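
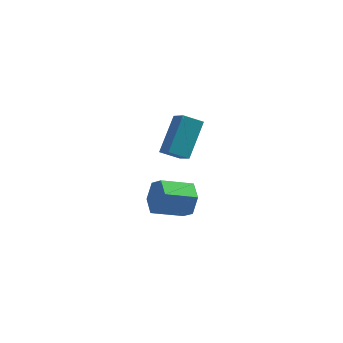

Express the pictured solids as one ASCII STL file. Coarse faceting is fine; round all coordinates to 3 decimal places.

solid 
facet normal 0.905 0.190 -0.380
outer loop
vertex 2.741 -2.985 0.588
vertex 2.509 -3.347 -0.145
vertex 2.385 -2.515 -0.025
endloop
endfacet
facet normal 0.073 0.811 0.580
outer loop
vertex 2.741 -2.985 0.588
vertex 2.385 -2.515 -0.025
vertex 1.383 -3.27 1.158
endloop
endfacet
facet normal 0.074 0.811 0.580
outer loop
vertex 1.383 -3.27 1.158
vertex 2.385 -2.515 -0.025
vertex 1.027 -2.8 0.546
endloop
endfacet
facet normal -0.905 -0.190 0.381
outer loop
vertex 1.383 -3.27 1.158
vertex 1.027 -2.8 0.546
vertex 1.151 -3.633 0.425
endloop
endfacet
facet normal 0.905 0.190 -0.380
outer loop
vertex 2.385 -2.515 -0.025
vertex 2.509 -3.347 -0.145
vertex 2.153 -2.878 -0.758
endloop
endfacet
facet normal -0.326 0.884 -0.335
outer loop
vertex 2.385 -2.515 -0.025
vertex 2.153 -2.878 -0.758
vertex 1.027 -2.8 0.546
endloop
endfacet
facet normal -0.326 0.884 -0.335
outer loop
vertex 1.027 -2.8 0.546
vertex 2.153 -2.878 -0.758
vertex 0.795 -3.163 -0.187
endloop
endfacet
facet normal -0.905 -0.190 0.381
outer loop
vertex 1.027 -2.8 0.546
vertex 0.795 -3.163 -0.187
vertex 1.151 -3.633 0.425
endloop
endfacet
facet normal 0.905 0.190 -0.380
outer loop
vertex 2.153 -2.878 -0.758
vertex 2.509 -3.347 -0.145
vertex 2.277 -3.71 -0.878
endloop
endfacet
facet normal -0.399 0.072 -0.914
outer loop
vertex 2.153 -2.878 -0.758
vertex 2.277 -3.71 -0.878
vertex 0.795 -3.163 -0.187
endloop
endfacet
facet normal -0.399 0.073 -0.914
outer loop
vertex 0.795 -3.163 -0.187
vertex 2.277 -3.71 -0.878
vertex 0.919 -3.995 -0.308
endloop
endfacet
facet normal -0.905 -0.190 0.380
outer loop
vertex 0.795 -3.163 -0.187
vertex 0.919 -3.995 -0.308
vertex 1.151 -3.633 0.425
endloop
endfacet
facet normal 0.905 0.190 -0.381
outer loop
vertex 2.277 -3.71 -0.878
vertex 2.509 -3.347 -0.145
vertex 2.633 -4.18 -0.266
endloop
endfacet
facet normal -0.073 -0.811 -0.580
outer loop
vertex 2.277 -3.71 -0.878
vertex 2.633 -4.18 -0.266
vertex 0.919 -3.995 -0.308
endloop
endfacet
facet normal -0.073 -0.812 -0.580
outer loop
vertex 0.919 -3.995 -0.308
vertex 2.633 -4.18 -0.266
vertex 1.275 -4.465 0.305
endloop
endfacet
facet normal -0.905 -0.190 0.380
outer loop
vertex 0.919 -3.995 -0.308
vertex 1.275 -4.465 0.305
vertex 1.151 -3.633 0.425
endloop
endfacet
facet normal 0.905 0.190 -0.381
outer loop
vertex 2.633 -4.18 -0.266
vertex 2.509 -3.347 -0.145
vertex 2.865 -3.817 0.467
endloop
endfacet
facet normal 0.326 -0.884 0.335
outer loop
vertex 2.633 -4.18 -0.266
vertex 2.865 -3.817 0.467
vertex 1.275 -4.465 0.305
endloop
endfacet
facet normal 0.326 -0.884 0.335
outer loop
vertex 1.275 -4.465 0.305
vertex 2.865 -3.817 0.467
vertex 1.507 -4.102 1.038
endloop
endfacet
facet normal -0.905 -0.190 0.380
outer loop
vertex 1.275 -4.465 0.305
vertex 1.507 -4.102 1.038
vertex 1.151 -3.633 0.425
endloop
endfacet
facet normal 0.905 0.190 -0.380
outer loop
vertex 2.865 -3.817 0.467
vertex 2.509 -3.347 -0.145
vertex 2.741 -2.985 0.588
endloop
endfacet
facet normal 0.400 -0.073 0.914
outer loop
vertex 2.865 -3.817 0.467
vertex 2.741 -2.985 0.588
vertex 1.507 -4.102 1.038
endloop
endfacet
facet normal 0.399 -0.072 0.914
outer loop
vertex 1.507 -4.102 1.038
vertex 2.741 -2.985 0.588
vertex 1.383 -3.27 1.158
endloop
endfacet
facet normal -0.905 -0.190 0.380
outer loop
vertex 1.507 -4.102 1.038
vertex 1.383 -3.27 1.158
vertex 1.151 -3.633 0.425
endloop
endfacet
facet normal -0.899 0.074 0.431
outer loop
vertex 2.565 1.648 0.912
vertex 2.209 2.624 0.003
vertex 1.861 0.249 -0.316
endloop
endfacet
facet normal 0.258 -0.707 0.658
outer loop
vertex 2.751 0.176 -0.743
vertex 2.565 1.648 0.912
vertex 1.861 0.249 -0.316
endloop
endfacet
facet normal -0.899 0.074 0.432
outer loop
vertex 1.861 0.249 -0.316
vertex 2.209 2.624 0.003
vertex 1.505 1.225 -1.224
endloop
endfacet
facet normal -0.354 -0.703 -0.617
outer loop
vertex 1.505 1.225 -1.224
vertex 2.751 0.176 -0.743
vertex 1.861 0.249 -0.316
endloop
endfacet
facet normal 0.354 0.703 0.617
outer loop
vertex 2.565 1.648 0.912
vertex 3.099 2.551 -0.424
vertex 2.209 2.624 0.003
endloop
endfacet
facet normal 0.258 -0.707 0.658
outer loop
vertex 3.455 1.575 0.484
vertex 2.565 1.648 0.912
vertex 2.751 0.176 -0.743
endloop
endfacet
facet normal 0.354 0.703 0.617
outer loop
vertex 3.455 1.575 0.484
vertex 3.099 2.551 -0.424
vertex 2.565 1.648 0.912
endloop
endfacet
facet normal -0.258 0.707 -0.658
outer loop
vertex 2.209 2.624 0.003
vertex 3.099 2.551 -0.424
vertex 1.505 1.225 -1.224
endloop
endfacet
facet normal -0.354 -0.703 -0.616
outer loop
vertex 2.395 1.152 -1.652
vertex 2.751 0.176 -0.743
vertex 1.505 1.225 -1.224
endloop
endfacet
facet normal -0.258 0.707 -0.658
outer loop
vertex 1.505 1.225 -1.224
vertex 3.099 2.551 -0.424
vertex 2.395 1.152 -1.652
endloop
endfacet
facet normal 0.899 -0.074 -0.432
outer loop
vertex 2.395 1.152 -1.652
vertex 3.455 1.575 0.484
vertex 2.751 0.176 -0.743
endloop
endfacet
facet normal 0.899 -0.074 -0.432
outer loop
vertex 3.099 2.551 -0.424
vertex 3.455 1.575 0.484
vertex 2.395 1.152 -1.652
endloop
endfacet

endsolid


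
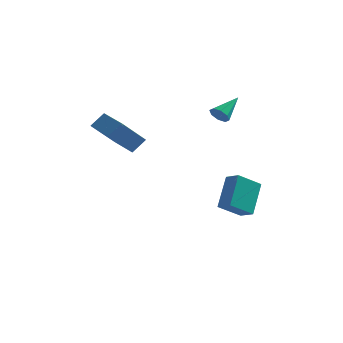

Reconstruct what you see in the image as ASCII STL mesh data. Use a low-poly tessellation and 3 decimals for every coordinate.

solid 
facet normal -0.732 0.679 0.055
outer loop
vertex -3.488 -0.837 4.379
vertex -2.726 0.082 3.169
vertex -3.955 -1.289 3.741
endloop
endfacet
facet normal -0.448 -0.541 0.711
outer loop
vertex -2.754 -2.402 3.651
vertex -3.488 -0.837 4.379
vertex -3.955 -1.289 3.741
endloop
endfacet
facet normal -0.732 0.679 0.055
outer loop
vertex -3.955 -1.289 3.741
vertex -2.726 0.082 3.169
vertex -3.192 -0.369 2.532
endloop
endfacet
facet normal -0.512 -0.496 -0.701
outer loop
vertex -3.192 -0.369 2.532
vertex -2.754 -2.402 3.651
vertex -3.955 -1.289 3.741
endloop
endfacet
facet normal 0.513 0.497 0.700
outer loop
vertex -3.488 -0.837 4.379
vertex -1.525 -1.031 3.079
vertex -2.726 0.082 3.169
endloop
endfacet
facet normal -0.448 -0.541 0.711
outer loop
vertex -2.288 -1.951 4.288
vertex -3.488 -0.837 4.379
vertex -2.754 -2.402 3.651
endloop
endfacet
facet normal 0.513 0.495 0.701
outer loop
vertex -2.288 -1.951 4.288
vertex -1.525 -1.031 3.079
vertex -3.488 -0.837 4.379
endloop
endfacet
facet normal 0.448 0.541 -0.711
outer loop
vertex -2.726 0.082 3.169
vertex -1.525 -1.031 3.079
vertex -3.192 -0.369 2.532
endloop
endfacet
facet normal -0.514 -0.496 -0.700
outer loop
vertex -1.992 -1.483 2.441
vertex -2.754 -2.402 3.651
vertex -3.192 -0.369 2.532
endloop
endfacet
facet normal 0.448 0.541 -0.712
outer loop
vertex -3.192 -0.369 2.532
vertex -1.525 -1.031 3.079
vertex -1.992 -1.483 2.441
endloop
endfacet
facet normal 0.732 -0.679 -0.055
outer loop
vertex -1.992 -1.483 2.441
vertex -2.288 -1.951 4.288
vertex -2.754 -2.402 3.651
endloop
endfacet
facet normal 0.732 -0.679 -0.055
outer loop
vertex -1.525 -1.031 3.079
vertex -2.288 -1.951 4.288
vertex -1.992 -1.483 2.441
endloop
endfacet
facet normal -0.797 0.450 -0.403
outer loop
vertex 0.655 2.75 -2.296
vertex 0.69 4.052 -0.913
vertex 1.525 3.575 -3.094
endloop
endfacet
facet normal -0.018 -0.685 -0.728
outer loop
vertex 2.21 3.188 -2.747
vertex 0.655 2.75 -2.296
vertex 1.525 3.575 -3.094
endloop
endfacet
facet normal -0.797 0.450 -0.403
outer loop
vertex 1.525 3.575 -3.094
vertex 0.69 4.052 -0.913
vertex 1.56 4.877 -1.711
endloop
endfacet
facet normal 0.604 0.572 -0.554
outer loop
vertex 1.56 4.877 -1.711
vertex 2.21 3.188 -2.747
vertex 1.525 3.575 -3.094
endloop
endfacet
facet normal -0.604 -0.572 0.554
outer loop
vertex 0.655 2.75 -2.296
vertex 1.375 3.665 -0.566
vertex 0.69 4.052 -0.913
endloop
endfacet
facet normal -0.018 -0.685 -0.728
outer loop
vertex 1.34 2.363 -1.949
vertex 0.655 2.75 -2.296
vertex 2.21 3.188 -2.747
endloop
endfacet
facet normal -0.604 -0.572 0.554
outer loop
vertex 1.34 2.363 -1.949
vertex 1.375 3.665 -0.566
vertex 0.655 2.75 -2.296
endloop
endfacet
facet normal 0.018 0.685 0.728
outer loop
vertex 0.69 4.052 -0.913
vertex 1.375 3.665 -0.566
vertex 1.56 4.877 -1.711
endloop
endfacet
facet normal 0.604 0.572 -0.554
outer loop
vertex 2.245 4.49 -1.364
vertex 2.21 3.188 -2.747
vertex 1.56 4.877 -1.711
endloop
endfacet
facet normal 0.018 0.685 0.728
outer loop
vertex 1.56 4.877 -1.711
vertex 1.375 3.665 -0.566
vertex 2.245 4.49 -1.364
endloop
endfacet
facet normal 0.797 -0.450 0.403
outer loop
vertex 2.245 4.49 -1.364
vertex 1.34 2.363 -1.949
vertex 2.21 3.188 -2.747
endloop
endfacet
facet normal 0.797 -0.450 0.403
outer loop
vertex 1.375 3.665 -0.566
vertex 1.34 2.363 -1.949
vertex 2.245 4.49 -1.364
endloop
endfacet
facet normal -0.366 -0.784 -0.502
outer loop
vertex 0.937 2.924 3.011
vertex 0.705 2.742 3.464
vertex 0.553 3.07 3.063
endloop
endfacet
facet normal 0.190 0.732 -0.654
outer loop
vertex 0.937 2.924 3.011
vertex 0.553 3.07 3.063
vertex 1.255 3.918 4.216
endloop
endfacet
facet normal -0.366 -0.784 -0.502
outer loop
vertex 0.553 3.07 3.063
vertex 0.705 2.742 3.464
vertex 0.259 3.024 3.349
endloop
endfacet
facet normal -0.453 0.827 -0.333
outer loop
vertex 0.553 3.07 3.063
vertex 0.259 3.024 3.349
vertex 1.255 3.918 4.216
endloop
endfacet
facet normal -0.366 -0.784 -0.501
outer loop
vertex 0.259 3.024 3.349
vertex 0.705 2.742 3.464
vertex 0.226 2.813 3.703
endloop
endfacet
facet normal -0.764 0.583 0.276
outer loop
vertex 0.259 3.024 3.349
vertex 0.226 2.813 3.703
vertex 1.255 3.918 4.216
endloop
endfacet
facet normal -0.366 -0.784 -0.502
outer loop
vertex 0.226 2.813 3.703
vertex 0.705 2.742 3.464
vertex 0.474 2.56 3.917
endloop
endfacet
facet normal -0.560 0.142 0.816
outer loop
vertex 0.226 2.813 3.703
vertex 0.474 2.56 3.917
vertex 1.255 3.918 4.216
endloop
endfacet
facet normal -0.367 -0.783 -0.502
outer loop
vertex 0.474 2.56 3.917
vertex 0.705 2.742 3.464
vertex 0.857 2.414 3.865
endloop
endfacet
facet normal 0.041 -0.237 0.971
outer loop
vertex 0.474 2.56 3.917
vertex 0.857 2.414 3.865
vertex 1.255 3.918 4.216
endloop
endfacet
facet normal -0.365 -0.784 -0.503
outer loop
vertex 0.857 2.414 3.865
vertex 0.705 2.742 3.464
vertex 1.152 2.46 3.579
endloop
endfacet
facet normal 0.683 -0.333 0.651
outer loop
vertex 0.857 2.414 3.865
vertex 1.152 2.46 3.579
vertex 1.255 3.918 4.216
endloop
endfacet
facet normal -0.366 -0.784 -0.501
outer loop
vertex 1.152 2.46 3.579
vertex 0.705 2.742 3.464
vertex 1.184 2.671 3.225
endloop
endfacet
facet normal 0.995 -0.087 0.038
outer loop
vertex 1.152 2.46 3.579
vertex 1.184 2.671 3.225
vertex 1.255 3.918 4.216
endloop
endfacet
facet normal -0.367 -0.783 -0.502
outer loop
vertex 1.184 2.671 3.225
vertex 0.705 2.742 3.464
vertex 0.937 2.924 3.011
endloop
endfacet
facet normal 0.792 0.351 -0.499
outer loop
vertex 1.184 2.671 3.225
vertex 0.937 2.924 3.011
vertex 1.255 3.918 4.216
endloop
endfacet

endsolid


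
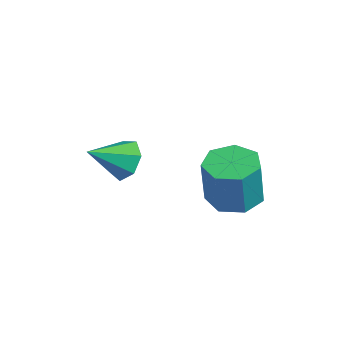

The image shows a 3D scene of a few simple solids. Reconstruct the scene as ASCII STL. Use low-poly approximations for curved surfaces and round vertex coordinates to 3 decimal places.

solid 
facet normal -0.206 0.162 -0.965
outer loop
vertex 1.06 2.65 -3.74
vertex 0.48 3.532 -3.468
vertex 1.541 3.464 -3.706
endloop
endfacet
facet normal 0.836 -0.483 -0.260
outer loop
vertex 1.06 2.65 -3.74
vertex 1.541 3.464 -3.706
vertex 1.5 2.306 -1.684
endloop
endfacet
facet normal 0.836 -0.483 -0.260
outer loop
vertex 1.5 2.306 -1.684
vertex 1.541 3.464 -3.706
vertex 1.981 3.12 -1.651
endloop
endfacet
facet normal 0.207 -0.161 0.965
outer loop
vertex 1.5 2.306 -1.684
vertex 1.981 3.12 -1.651
vertex 0.92 3.188 -1.412
endloop
endfacet
facet normal -0.206 0.161 -0.965
outer loop
vertex 1.541 3.464 -3.706
vertex 0.48 3.532 -3.468
vertex 1.223 4.329 -3.494
endloop
endfacet
facet normal 0.919 0.371 -0.135
outer loop
vertex 1.541 3.464 -3.706
vertex 1.223 4.329 -3.494
vertex 1.981 3.12 -1.651
endloop
endfacet
facet normal 0.919 0.371 -0.135
outer loop
vertex 1.981 3.12 -1.651
vertex 1.223 4.329 -3.494
vertex 1.663 3.985 -1.438
endloop
endfacet
facet normal 0.207 -0.162 0.965
outer loop
vertex 1.981 3.12 -1.651
vertex 1.663 3.985 -1.438
vertex 0.92 3.188 -1.412
endloop
endfacet
facet normal -0.207 0.162 -0.965
outer loop
vertex 1.223 4.329 -3.494
vertex 0.48 3.532 -3.468
vertex 0.346 4.594 -3.261
endloop
endfacet
facet normal 0.310 0.946 0.092
outer loop
vertex 1.223 4.329 -3.494
vertex 0.346 4.594 -3.261
vertex 1.663 3.985 -1.438
endloop
endfacet
facet normal 0.310 0.946 0.092
outer loop
vertex 1.663 3.985 -1.438
vertex 0.346 4.594 -3.261
vertex 0.786 4.25 -1.206
endloop
endfacet
facet normal 0.207 -0.161 0.965
outer loop
vertex 1.663 3.985 -1.438
vertex 0.786 4.25 -1.206
vertex 0.92 3.188 -1.412
endloop
endfacet
facet normal -0.207 0.162 -0.965
outer loop
vertex 0.346 4.594 -3.261
vertex 0.48 3.532 -3.468
vertex -0.431 4.059 -3.184
endloop
endfacet
facet normal -0.532 0.809 0.249
outer loop
vertex 0.346 4.594 -3.261
vertex -0.431 4.059 -3.184
vertex 0.786 4.25 -1.206
endloop
endfacet
facet normal -0.532 0.809 0.249
outer loop
vertex 0.786 4.25 -1.206
vertex -0.431 4.059 -3.184
vertex 0.009 3.715 -1.129
endloop
endfacet
facet normal 0.207 -0.161 0.965
outer loop
vertex 0.786 4.25 -1.206
vertex 0.009 3.715 -1.129
vertex 0.92 3.188 -1.412
endloop
endfacet
facet normal -0.207 0.162 -0.965
outer loop
vertex -0.431 4.059 -3.184
vertex 0.48 3.532 -3.468
vertex -0.522 3.128 -3.321
endloop
endfacet
facet normal -0.974 0.063 0.219
outer loop
vertex -0.431 4.059 -3.184
vertex -0.522 3.128 -3.321
vertex 0.009 3.715 -1.129
endloop
endfacet
facet normal -0.974 0.063 0.219
outer loop
vertex 0.009 3.715 -1.129
vertex -0.522 3.128 -3.321
vertex -0.082 2.784 -1.265
endloop
endfacet
facet normal 0.207 -0.161 0.965
outer loop
vertex 0.009 3.715 -1.129
vertex -0.082 2.784 -1.265
vertex 0.92 3.188 -1.412
endloop
endfacet
facet normal -0.207 0.161 -0.965
outer loop
vertex -0.522 3.128 -3.321
vertex 0.48 3.532 -3.468
vertex 0.142 2.501 -3.568
endloop
endfacet
facet normal -0.682 -0.731 0.024
outer loop
vertex -0.522 3.128 -3.321
vertex 0.142 2.501 -3.568
vertex -0.082 2.784 -1.265
endloop
endfacet
facet normal -0.682 -0.731 0.024
outer loop
vertex -0.082 2.784 -1.265
vertex 0.142 2.501 -3.568
vertex 0.582 2.157 -1.512
endloop
endfacet
facet normal 0.207 -0.161 0.965
outer loop
vertex -0.082 2.784 -1.265
vertex 0.582 2.157 -1.512
vertex 0.92 3.188 -1.412
endloop
endfacet
facet normal -0.207 0.161 -0.965
outer loop
vertex 0.142 2.501 -3.568
vertex 0.48 3.532 -3.468
vertex 1.06 2.65 -3.74
endloop
endfacet
facet normal 0.123 -0.974 -0.189
outer loop
vertex 0.142 2.501 -3.568
vertex 1.06 2.65 -3.74
vertex 0.582 2.157 -1.512
endloop
endfacet
facet normal 0.123 -0.974 -0.189
outer loop
vertex 0.582 2.157 -1.512
vertex 1.06 2.65 -3.74
vertex 1.5 2.306 -1.684
endloop
endfacet
facet normal 0.207 -0.161 0.965
outer loop
vertex 0.582 2.157 -1.512
vertex 1.5 2.306 -1.684
vertex 0.92 3.188 -1.412
endloop
endfacet
facet normal -0.072 0.867 -0.493
outer loop
vertex -2.644 0.302 -3.773
vertex -3.123 0.694 -3.013
vertex -2.159 0.677 -3.184
endloop
endfacet
facet normal 0.764 -0.595 -0.250
outer loop
vertex -2.644 0.302 -3.773
vertex -2.159 0.677 -3.184
vertex -2.997 -0.834 -2.147
endloop
endfacet
facet normal -0.072 0.868 -0.492
outer loop
vertex -2.159 0.677 -3.184
vertex -3.123 0.694 -3.013
vertex -2.399 1.064 -2.466
endloop
endfacet
facet normal 0.887 -0.211 0.410
outer loop
vertex -2.159 0.677 -3.184
vertex -2.399 1.064 -2.466
vertex -2.997 -0.834 -2.147
endloop
endfacet
facet normal -0.072 0.868 -0.492
outer loop
vertex -2.399 1.064 -2.466
vertex -3.123 0.694 -3.013
vertex -3.185 1.172 -2.16
endloop
endfacet
facet normal 0.367 0.040 0.929
outer loop
vertex -2.399 1.064 -2.466
vertex -3.185 1.172 -2.16
vertex -2.997 -0.834 -2.147
endloop
endfacet
facet normal -0.072 0.868 -0.492
outer loop
vertex -3.185 1.172 -2.16
vertex -3.123 0.694 -3.013
vertex -3.924 0.92 -2.496
endloop
endfacet
facet normal -0.405 -0.032 0.914
outer loop
vertex -3.185 1.172 -2.16
vertex -3.924 0.92 -2.496
vertex -2.997 -0.834 -2.147
endloop
endfacet
facet normal -0.072 0.868 -0.491
outer loop
vertex -3.924 0.92 -2.496
vertex -3.123 0.694 -3.013
vertex -4.061 0.498 -3.221
endloop
endfacet
facet normal -0.848 -0.373 0.377
outer loop
vertex -3.924 0.92 -2.496
vertex -4.061 0.498 -3.221
vertex -2.997 -0.834 -2.147
endloop
endfacet
facet normal -0.072 0.868 -0.492
outer loop
vertex -4.061 0.498 -3.221
vertex -3.123 0.694 -3.013
vertex -3.491 0.223 -3.79
endloop
endfacet
facet normal -0.628 -0.726 -0.278
outer loop
vertex -4.061 0.498 -3.221
vertex -3.491 0.223 -3.79
vertex -2.997 -0.834 -2.147
endloop
endfacet
facet normal -0.071 0.868 -0.492
outer loop
vertex -3.491 0.223 -3.79
vertex -3.123 0.694 -3.013
vertex -2.644 0.302 -3.773
endloop
endfacet
facet normal 0.088 -0.825 -0.558
outer loop
vertex -3.491 0.223 -3.79
vertex -2.644 0.302 -3.773
vertex -2.997 -0.834 -2.147
endloop
endfacet

endsolid


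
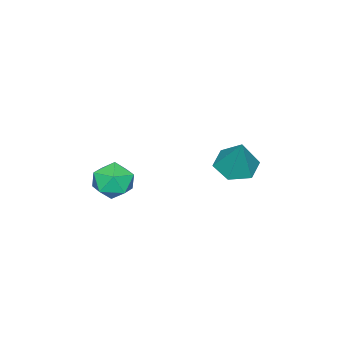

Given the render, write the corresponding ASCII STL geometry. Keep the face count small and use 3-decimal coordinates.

solid 
facet normal -0.317 -0.338 -0.886
outer loop
vertex -1.954 -1.233 0.042
vertex -2.764 -1.403 0.397
vertex -2.593 -0.599 0.029
endloop
endfacet
facet normal 0.703 0.707 -0.071
outer loop
vertex -1.954 -1.233 0.042
vertex -2.593 -0.599 0.029
vertex -2.196 -0.797 1.983
endloop
endfacet
facet normal -0.317 -0.338 -0.886
outer loop
vertex -2.593 -0.599 0.029
vertex -2.764 -1.403 0.397
vertex -3.403 -0.769 0.384
endloop
endfacet
facet normal -0.149 0.980 0.130
outer loop
vertex -2.593 -0.599 0.029
vertex -3.403 -0.769 0.384
vertex -2.196 -0.797 1.983
endloop
endfacet
facet normal -0.318 -0.338 -0.886
outer loop
vertex -3.403 -0.769 0.384
vertex -2.764 -1.403 0.397
vertex -3.573 -1.573 0.752
endloop
endfacet
facet normal -0.725 0.407 0.555
outer loop
vertex -3.403 -0.769 0.384
vertex -3.573 -1.573 0.752
vertex -2.196 -0.797 1.983
endloop
endfacet
facet normal -0.317 -0.339 -0.886
outer loop
vertex -3.573 -1.573 0.752
vertex -2.764 -1.403 0.397
vertex -2.934 -2.206 0.765
endloop
endfacet
facet normal -0.449 -0.438 0.779
outer loop
vertex -3.573 -1.573 0.752
vertex -2.934 -2.206 0.765
vertex -2.196 -0.797 1.983
endloop
endfacet
facet normal -0.317 -0.339 -0.886
outer loop
vertex -2.934 -2.206 0.765
vertex -2.764 -1.403 0.397
vertex -2.125 -2.036 0.41
endloop
endfacet
facet normal 0.403 -0.710 0.578
outer loop
vertex -2.934 -2.206 0.765
vertex -2.125 -2.036 0.41
vertex -2.196 -0.797 1.983
endloop
endfacet
facet normal -0.317 -0.338 -0.886
outer loop
vertex -2.125 -2.036 0.41
vertex -2.764 -1.403 0.397
vertex -1.954 -1.233 0.042
endloop
endfacet
facet normal 0.979 -0.138 0.153
outer loop
vertex -2.125 -2.036 0.41
vertex -1.954 -1.233 0.042
vertex -2.196 -0.797 1.983
endloop
endfacet
facet normal 0.346 -0.108 0.932
outer loop
vertex 2.172 -3.376 1.614
vertex 1.45 -3.858 1.826
vertex 2.18 -4.264 1.508
endloop
endfacet
facet normal 0.884 -0.048 0.465
outer loop
vertex 2.172 -3.376 1.614
vertex 2.18 -4.264 1.508
vertex 2.538 -3.736 0.882
endloop
endfacet
facet normal 0.810 0.574 0.123
outer loop
vertex 2.172 -3.376 1.614
vertex 2.538 -3.736 0.882
vertex 2.03 -3.004 0.814
endloop
endfacet
facet normal 0.226 0.898 0.378
outer loop
vertex 2.172 -3.376 1.614
vertex 2.03 -3.004 0.814
vertex 1.357 -3.08 1.397
endloop
endfacet
facet normal -0.061 0.476 0.877
outer loop
vertex 2.172 -3.376 1.614
vertex 1.357 -3.08 1.397
vertex 1.45 -3.858 1.826
endloop
endfacet
facet normal 0.820 -0.572 -0.013
outer loop
vertex 2.538 -3.736 0.882
vertex 2.18 -4.264 1.508
vertex 2.043 -4.44 0.643
endloop
endfacet
facet normal -0.050 -0.670 0.741
outer loop
vertex 2.18 -4.264 1.508
vertex 1.45 -3.858 1.826
vertex 1.37 -4.516 1.226
endloop
endfacet
facet normal -0.706 0.275 0.652
outer loop
vertex 1.45 -3.858 1.826
vertex 1.357 -3.08 1.397
vertex 0.862 -3.784 1.158
endloop
endfacet
facet normal -0.243 0.957 -0.156
outer loop
vertex 1.357 -3.08 1.397
vertex 2.03 -3.004 0.814
vertex 1.22 -3.256 0.532
endloop
endfacet
facet normal 0.700 0.433 -0.568
outer loop
vertex 2.03 -3.004 0.814
vertex 2.538 -3.736 0.882
vertex 1.95 -3.662 0.214
endloop
endfacet
facet normal -0.226 -0.898 -0.378
outer loop
vertex 1.228 -4.144 0.426
vertex 2.043 -4.44 0.643
vertex 1.37 -4.516 1.226
endloop
endfacet
facet normal -0.810 -0.574 -0.123
outer loop
vertex 1.228 -4.144 0.426
vertex 1.37 -4.516 1.226
vertex 0.862 -3.784 1.158
endloop
endfacet
facet normal -0.884 0.048 -0.465
outer loop
vertex 1.228 -4.144 0.426
vertex 0.862 -3.784 1.158
vertex 1.22 -3.256 0.532
endloop
endfacet
facet normal -0.346 0.108 -0.932
outer loop
vertex 1.228 -4.144 0.426
vertex 1.22 -3.256 0.532
vertex 1.95 -3.662 0.214
endloop
endfacet
facet normal 0.061 -0.476 -0.877
outer loop
vertex 1.228 -4.144 0.426
vertex 1.95 -3.662 0.214
vertex 2.043 -4.44 0.643
endloop
endfacet
facet normal 0.243 -0.957 0.156
outer loop
vertex 1.37 -4.516 1.226
vertex 2.043 -4.44 0.643
vertex 2.18 -4.264 1.508
endloop
endfacet
facet normal -0.700 -0.433 0.568
outer loop
vertex 0.862 -3.784 1.158
vertex 1.37 -4.516 1.226
vertex 1.45 -3.858 1.826
endloop
endfacet
facet normal -0.820 0.572 0.013
outer loop
vertex 1.22 -3.256 0.532
vertex 0.862 -3.784 1.158
vertex 1.357 -3.08 1.397
endloop
endfacet
facet normal 0.050 0.670 -0.741
outer loop
vertex 1.95 -3.662 0.214
vertex 1.22 -3.256 0.532
vertex 2.03 -3.004 0.814
endloop
endfacet
facet normal 0.706 -0.275 -0.652
outer loop
vertex 2.043 -4.44 0.643
vertex 1.95 -3.662 0.214
vertex 2.538 -3.736 0.882
endloop
endfacet

endsolid


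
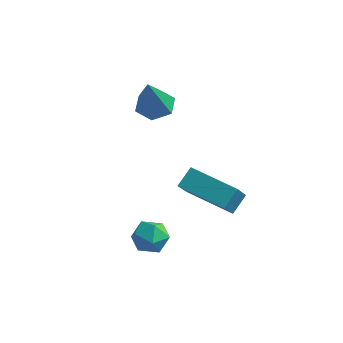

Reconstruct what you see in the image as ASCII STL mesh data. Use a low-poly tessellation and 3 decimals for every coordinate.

solid 
facet normal -0.121 0.451 -0.884
outer loop
vertex -2.472 2.111 -0.393
vertex -3.26 2.211 -0.234
vertex -2.727 2.781 -0.016
endloop
endfacet
facet normal 0.928 0.166 0.333
outer loop
vertex -2.472 2.111 -0.393
vertex -2.727 2.781 -0.016
vertex -3.02 1.309 1.534
endloop
endfacet
facet normal -0.120 0.451 -0.885
outer loop
vertex -2.727 2.781 -0.016
vertex -3.26 2.211 -0.234
vertex -3.515 2.881 0.142
endloop
endfacet
facet normal 0.226 0.685 0.693
outer loop
vertex -2.727 2.781 -0.016
vertex -3.515 2.881 0.142
vertex -3.02 1.309 1.534
endloop
endfacet
facet normal -0.120 0.451 -0.885
outer loop
vertex -3.515 2.881 0.142
vertex -3.26 2.211 -0.234
vertex -4.048 2.312 -0.076
endloop
endfacet
facet normal -0.661 0.370 0.653
outer loop
vertex -3.515 2.881 0.142
vertex -4.048 2.312 -0.076
vertex -3.02 1.309 1.534
endloop
endfacet
facet normal -0.120 0.450 -0.885
outer loop
vertex -4.048 2.312 -0.076
vertex -3.26 2.211 -0.234
vertex -3.793 1.641 -0.452
endloop
endfacet
facet normal -0.849 -0.464 0.253
outer loop
vertex -4.048 2.312 -0.076
vertex -3.793 1.641 -0.452
vertex -3.02 1.309 1.534
endloop
endfacet
facet normal -0.121 0.451 -0.884
outer loop
vertex -3.793 1.641 -0.452
vertex -3.26 2.211 -0.234
vertex -3.005 1.541 -0.611
endloop
endfacet
facet normal -0.146 -0.983 -0.107
outer loop
vertex -3.793 1.641 -0.452
vertex -3.005 1.541 -0.611
vertex -3.02 1.309 1.534
endloop
endfacet
facet normal -0.121 0.451 -0.884
outer loop
vertex -3.005 1.541 -0.611
vertex -3.26 2.211 -0.234
vertex -2.472 2.111 -0.393
endloop
endfacet
facet normal 0.741 -0.668 -0.067
outer loop
vertex -3.005 1.541 -0.611
vertex -2.472 2.111 -0.393
vertex -3.02 1.309 1.534
endloop
endfacet
facet normal -0.973 -0.013 0.229
outer loop
vertex 0.046 -1.65 -1.047
vertex 0.182 -0.955 -0.428
vertex -0.27 -0.449 -2.323
endloop
endfacet
facet normal -0.146 -0.738 -0.659
outer loop
vertex 1.638 -0.425 -2.772
vertex 0.046 -1.65 -1.047
vertex -0.27 -0.449 -2.323
endloop
endfacet
facet normal -0.973 -0.012 0.229
outer loop
vertex -0.27 -0.449 -2.323
vertex 0.182 -0.955 -0.428
vertex -0.133 0.245 -1.704
endloop
endfacet
facet normal -0.177 0.674 -0.717
outer loop
vertex -0.133 0.245 -1.704
vertex 1.638 -0.425 -2.772
vertex -0.27 -0.449 -2.323
endloop
endfacet
facet normal 0.177 -0.674 0.717
outer loop
vertex 0.046 -1.65 -1.047
vertex 2.09 -0.931 -0.877
vertex 0.182 -0.955 -0.428
endloop
endfacet
facet normal -0.145 -0.738 -0.659
outer loop
vertex 1.953 -1.625 -1.496
vertex 0.046 -1.65 -1.047
vertex 1.638 -0.425 -2.772
endloop
endfacet
facet normal 0.178 -0.674 0.717
outer loop
vertex 1.953 -1.625 -1.496
vertex 2.09 -0.931 -0.877
vertex 0.046 -1.65 -1.047
endloop
endfacet
facet normal 0.146 0.738 0.658
outer loop
vertex 0.182 -0.955 -0.428
vertex 2.09 -0.931 -0.877
vertex -0.133 0.245 -1.704
endloop
endfacet
facet normal -0.178 0.674 -0.717
outer loop
vertex 1.774 0.27 -2.153
vertex 1.638 -0.425 -2.772
vertex -0.133 0.245 -1.704
endloop
endfacet
facet normal 0.145 0.738 0.659
outer loop
vertex -0.133 0.245 -1.704
vertex 2.09 -0.931 -0.877
vertex 1.774 0.27 -2.153
endloop
endfacet
facet normal 0.974 0.013 -0.228
outer loop
vertex 1.774 0.27 -2.153
vertex 1.953 -1.625 -1.496
vertex 1.638 -0.425 -2.772
endloop
endfacet
facet normal 0.973 0.012 -0.229
outer loop
vertex 2.09 -0.931 -0.877
vertex 1.953 -1.625 -1.496
vertex 1.774 0.27 -2.153
endloop
endfacet
facet normal -0.475 0.815 0.331
outer loop
vertex -1.142 -1.747 -3.962
vertex -1.222 -2.081 -3.253
vertex -0.585 -1.645 -3.413
endloop
endfacet
facet normal -0.005 0.984 -0.177
outer loop
vertex -1.142 -1.747 -3.962
vertex -0.585 -1.645 -3.413
vertex -0.38 -1.779 -4.163
endloop
endfacet
facet normal -0.176 0.618 -0.766
outer loop
vertex -1.142 -1.747 -3.962
vertex -0.38 -1.779 -4.163
vertex -0.89 -2.299 -4.465
endloop
endfacet
facet normal -0.751 0.224 -0.622
outer loop
vertex -1.142 -1.747 -3.962
vertex -0.89 -2.299 -4.465
vertex -1.411 -2.486 -3.903
endloop
endfacet
facet normal -0.937 0.346 0.057
outer loop
vertex -1.142 -1.747 -3.962
vertex -1.411 -2.486 -3.903
vertex -1.222 -2.081 -3.253
endloop
endfacet
facet normal 0.640 0.767 0.038
outer loop
vertex -0.38 -1.779 -4.163
vertex -0.585 -1.645 -3.413
vertex 0.011 -2.134 -3.577
endloop
endfacet
facet normal -0.122 0.494 0.861
outer loop
vertex -0.585 -1.645 -3.413
vertex -1.222 -2.081 -3.253
vertex -0.51 -2.321 -3.015
endloop
endfacet
facet normal -0.868 -0.266 0.418
outer loop
vertex -1.222 -2.081 -3.253
vertex -1.411 -2.486 -3.903
vertex -1.02 -2.841 -3.317
endloop
endfacet
facet normal -0.568 -0.464 -0.680
outer loop
vertex -1.411 -2.486 -3.903
vertex -0.89 -2.299 -4.465
vertex -0.815 -2.975 -4.067
endloop
endfacet
facet normal 0.364 0.174 -0.915
outer loop
vertex -0.89 -2.299 -4.465
vertex -0.38 -1.779 -4.163
vertex -0.178 -2.539 -4.227
endloop
endfacet
facet normal 0.751 -0.224 0.622
outer loop
vertex -0.258 -2.873 -3.518
vertex 0.011 -2.134 -3.577
vertex -0.51 -2.321 -3.015
endloop
endfacet
facet normal 0.176 -0.618 0.766
outer loop
vertex -0.258 -2.873 -3.518
vertex -0.51 -2.321 -3.015
vertex -1.02 -2.841 -3.317
endloop
endfacet
facet normal 0.005 -0.984 0.177
outer loop
vertex -0.258 -2.873 -3.518
vertex -1.02 -2.841 -3.317
vertex -0.815 -2.975 -4.067
endloop
endfacet
facet normal 0.475 -0.815 -0.331
outer loop
vertex -0.258 -2.873 -3.518
vertex -0.815 -2.975 -4.067
vertex -0.178 -2.539 -4.227
endloop
endfacet
facet normal 0.937 -0.346 -0.057
outer loop
vertex -0.258 -2.873 -3.518
vertex -0.178 -2.539 -4.227
vertex 0.011 -2.134 -3.577
endloop
endfacet
facet normal 0.568 0.464 0.680
outer loop
vertex -0.51 -2.321 -3.015
vertex 0.011 -2.134 -3.577
vertex -0.585 -1.645 -3.413
endloop
endfacet
facet normal -0.364 -0.174 0.915
outer loop
vertex -1.02 -2.841 -3.317
vertex -0.51 -2.321 -3.015
vertex -1.222 -2.081 -3.253
endloop
endfacet
facet normal -0.640 -0.767 -0.038
outer loop
vertex -0.815 -2.975 -4.067
vertex -1.02 -2.841 -3.317
vertex -1.411 -2.486 -3.903
endloop
endfacet
facet normal 0.122 -0.494 -0.861
outer loop
vertex -0.178 -2.539 -4.227
vertex -0.815 -2.975 -4.067
vertex -0.89 -2.299 -4.465
endloop
endfacet
facet normal 0.868 0.266 -0.418
outer loop
vertex 0.011 -2.134 -3.577
vertex -0.178 -2.539 -4.227
vertex -0.38 -1.779 -4.163
endloop
endfacet

endsolid


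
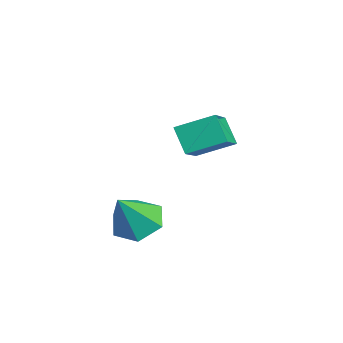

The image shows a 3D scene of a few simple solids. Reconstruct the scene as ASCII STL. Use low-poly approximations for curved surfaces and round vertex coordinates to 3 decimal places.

solid 
facet normal -0.620 -0.183 0.763
outer loop
vertex -1.448 0.321 4.041
vertex -2.797 1.055 3.121
vertex -1.792 -1.082 3.425
endloop
endfacet
facet normal 0.753 -0.410 0.514
outer loop
vertex -1.023 -0.855 2.479
vertex -1.448 0.321 4.041
vertex -1.792 -1.082 3.425
endloop
endfacet
facet normal -0.620 -0.183 0.763
outer loop
vertex -1.792 -1.082 3.425
vertex -2.797 1.055 3.121
vertex -3.141 -0.348 2.505
endloop
endfacet
facet normal -0.219 -0.894 -0.392
outer loop
vertex -3.141 -0.348 2.505
vertex -1.023 -0.855 2.479
vertex -1.792 -1.082 3.425
endloop
endfacet
facet normal 0.219 0.894 0.392
outer loop
vertex -1.448 0.321 4.041
vertex -2.028 1.282 2.175
vertex -2.797 1.055 3.121
endloop
endfacet
facet normal 0.753 -0.410 0.514
outer loop
vertex -0.679 0.548 3.095
vertex -1.448 0.321 4.041
vertex -1.023 -0.855 2.479
endloop
endfacet
facet normal 0.219 0.894 0.392
outer loop
vertex -0.679 0.548 3.095
vertex -2.028 1.282 2.175
vertex -1.448 0.321 4.041
endloop
endfacet
facet normal -0.753 0.410 -0.514
outer loop
vertex -2.797 1.055 3.121
vertex -2.028 1.282 2.175
vertex -3.141 -0.348 2.505
endloop
endfacet
facet normal -0.219 -0.894 -0.392
outer loop
vertex -2.372 -0.121 1.559
vertex -1.023 -0.855 2.479
vertex -3.141 -0.348 2.505
endloop
endfacet
facet normal -0.753 0.410 -0.514
outer loop
vertex -3.141 -0.348 2.505
vertex -2.028 1.282 2.175
vertex -2.372 -0.121 1.559
endloop
endfacet
facet normal 0.620 0.183 -0.763
outer loop
vertex -2.372 -0.121 1.559
vertex -0.679 0.548 3.095
vertex -1.023 -0.855 2.479
endloop
endfacet
facet normal 0.620 0.183 -0.763
outer loop
vertex -2.028 1.282 2.175
vertex -0.679 0.548 3.095
vertex -2.372 -0.121 1.559
endloop
endfacet
facet normal -0.346 0.446 -0.825
outer loop
vertex 2.448 -2.512 1.128
vertex 1.71 -3.171 1.081
vertex 1.59 -2.328 1.587
endloop
endfacet
facet normal 0.474 0.597 0.647
outer loop
vertex 2.448 -2.512 1.128
vertex 1.59 -2.328 1.587
vertex 2.33 -3.969 2.559
endloop
endfacet
facet normal -0.346 0.446 -0.825
outer loop
vertex 1.59 -2.328 1.587
vertex 1.71 -3.171 1.081
vertex 0.853 -2.987 1.54
endloop
endfacet
facet normal -0.365 0.347 0.864
outer loop
vertex 1.59 -2.328 1.587
vertex 0.853 -2.987 1.54
vertex 2.33 -3.969 2.559
endloop
endfacet
facet normal -0.347 0.445 -0.826
outer loop
vertex 0.853 -2.987 1.54
vertex 1.71 -3.171 1.081
vertex 0.973 -3.83 1.035
endloop
endfacet
facet normal -0.690 -0.442 0.574
outer loop
vertex 0.853 -2.987 1.54
vertex 0.973 -3.83 1.035
vertex 2.33 -3.969 2.559
endloop
endfacet
facet normal -0.347 0.445 -0.826
outer loop
vertex 0.973 -3.83 1.035
vertex 1.71 -3.171 1.081
vertex 1.83 -4.014 0.576
endloop
endfacet
facet normal -0.175 -0.982 0.066
outer loop
vertex 0.973 -3.83 1.035
vertex 1.83 -4.014 0.576
vertex 2.33 -3.969 2.559
endloop
endfacet
facet normal -0.346 0.445 -0.826
outer loop
vertex 1.83 -4.014 0.576
vertex 1.71 -3.171 1.081
vertex 2.568 -3.355 0.622
endloop
endfacet
facet normal 0.664 -0.733 -0.151
outer loop
vertex 1.83 -4.014 0.576
vertex 2.568 -3.355 0.622
vertex 2.33 -3.969 2.559
endloop
endfacet
facet normal -0.346 0.446 -0.825
outer loop
vertex 2.568 -3.355 0.622
vertex 1.71 -3.171 1.081
vertex 2.448 -2.512 1.128
endloop
endfacet
facet normal 0.989 0.057 0.140
outer loop
vertex 2.568 -3.355 0.622
vertex 2.448 -2.512 1.128
vertex 2.33 -3.969 2.559
endloop
endfacet

endsolid


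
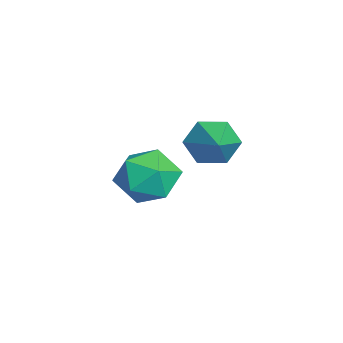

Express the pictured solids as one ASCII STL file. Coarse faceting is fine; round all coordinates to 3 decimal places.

solid 
facet normal 0.220 0.657 0.721
outer loop
vertex -1.951 0.956 1.74
vertex -2.213 0.481 2.253
vertex -1.493 0.457 2.055
endloop
endfacet
facet normal 0.670 0.722 0.170
outer loop
vertex -1.951 0.956 1.74
vertex -1.493 0.457 2.055
vertex -1.452 0.591 1.322
endloop
endfacet
facet normal 0.285 0.864 -0.415
outer loop
vertex -1.951 0.956 1.74
vertex -1.452 0.591 1.322
vertex -2.145 0.697 1.067
endloop
endfacet
facet normal -0.403 0.887 -0.225
outer loop
vertex -1.951 0.956 1.74
vertex -2.145 0.697 1.067
vertex -2.616 0.629 1.643
endloop
endfacet
facet normal -0.443 0.759 0.477
outer loop
vertex -1.951 0.956 1.74
vertex -2.616 0.629 1.643
vertex -2.213 0.481 2.253
endloop
endfacet
facet normal 0.993 0.095 0.073
outer loop
vertex -1.452 0.591 1.322
vertex -1.493 0.457 2.055
vertex -1.404 -0.109 1.577
endloop
endfacet
facet normal 0.265 -0.011 0.964
outer loop
vertex -1.493 0.457 2.055
vertex -2.213 0.481 2.253
vertex -1.875 -0.177 2.153
endloop
endfacet
facet normal -0.807 0.152 0.570
outer loop
vertex -2.213 0.481 2.253
vertex -2.616 0.629 1.643
vertex -2.568 -0.071 1.898
endloop
endfacet
facet normal -0.743 0.360 -0.565
outer loop
vertex -2.616 0.629 1.643
vertex -2.145 0.697 1.067
vertex -2.527 0.063 1.165
endloop
endfacet
facet normal 0.370 0.322 -0.871
outer loop
vertex -2.145 0.697 1.067
vertex -1.452 0.591 1.322
vertex -1.807 0.039 0.967
endloop
endfacet
facet normal 0.403 -0.887 0.225
outer loop
vertex -2.069 -0.436 1.48
vertex -1.404 -0.109 1.577
vertex -1.875 -0.177 2.153
endloop
endfacet
facet normal -0.285 -0.864 0.415
outer loop
vertex -2.069 -0.436 1.48
vertex -1.875 -0.177 2.153
vertex -2.568 -0.071 1.898
endloop
endfacet
facet normal -0.670 -0.722 -0.170
outer loop
vertex -2.069 -0.436 1.48
vertex -2.568 -0.071 1.898
vertex -2.527 0.063 1.165
endloop
endfacet
facet normal -0.220 -0.657 -0.721
outer loop
vertex -2.069 -0.436 1.48
vertex -2.527 0.063 1.165
vertex -1.807 0.039 0.967
endloop
endfacet
facet normal 0.443 -0.759 -0.477
outer loop
vertex -2.069 -0.436 1.48
vertex -1.807 0.039 0.967
vertex -1.404 -0.109 1.577
endloop
endfacet
facet normal 0.743 -0.360 0.565
outer loop
vertex -1.875 -0.177 2.153
vertex -1.404 -0.109 1.577
vertex -1.493 0.457 2.055
endloop
endfacet
facet normal -0.370 -0.322 0.871
outer loop
vertex -2.568 -0.071 1.898
vertex -1.875 -0.177 2.153
vertex -2.213 0.481 2.253
endloop
endfacet
facet normal -0.993 -0.095 -0.073
outer loop
vertex -2.527 0.063 1.165
vertex -2.568 -0.071 1.898
vertex -2.616 0.629 1.643
endloop
endfacet
facet normal -0.265 0.011 -0.964
outer loop
vertex -1.807 0.039 0.967
vertex -2.527 0.063 1.165
vertex -2.145 0.697 1.067
endloop
endfacet
facet normal 0.807 -0.152 -0.570
outer loop
vertex -1.404 -0.109 1.577
vertex -1.807 0.039 0.967
vertex -1.452 0.591 1.322
endloop
endfacet
facet normal -0.902 -0.030 -0.431
outer loop
vertex -0.175 1.652 3.014
vertex -0.382 1.393 3.466
vertex -0.387 1.953 3.437
endloop
endfacet
facet normal 0.556 0.783 -0.278
outer loop
vertex -0.175 1.652 3.014
vertex -0.387 1.953 3.437
vertex 0.602 1.427 3.934
endloop
endfacet
facet normal -0.902 -0.030 -0.430
outer loop
vertex -0.387 1.953 3.437
vertex -0.382 1.393 3.466
vertex -0.593 1.694 3.888
endloop
endfacet
facet normal 0.163 0.822 0.546
outer loop
vertex -0.387 1.953 3.437
vertex -0.593 1.694 3.888
vertex 0.602 1.427 3.934
endloop
endfacet
facet normal -0.902 -0.030 -0.430
outer loop
vertex -0.593 1.694 3.888
vertex -0.382 1.393 3.466
vertex -0.588 1.134 3.917
endloop
endfacet
facet normal -0.027 0.051 0.998
outer loop
vertex -0.593 1.694 3.888
vertex -0.588 1.134 3.917
vertex 0.602 1.427 3.934
endloop
endfacet
facet normal -0.902 -0.030 -0.430
outer loop
vertex -0.588 1.134 3.917
vertex -0.382 1.393 3.466
vertex -0.377 0.834 3.495
endloop
endfacet
facet normal 0.178 -0.758 0.628
outer loop
vertex -0.588 1.134 3.917
vertex -0.377 0.834 3.495
vertex 0.602 1.427 3.934
endloop
endfacet
facet normal -0.902 -0.030 -0.431
outer loop
vertex -0.377 0.834 3.495
vertex -0.382 1.393 3.466
vertex -0.17 1.093 3.043
endloop
endfacet
facet normal 0.571 -0.797 -0.196
outer loop
vertex -0.377 0.834 3.495
vertex -0.17 1.093 3.043
vertex 0.602 1.427 3.934
endloop
endfacet
facet normal -0.902 -0.030 -0.431
outer loop
vertex -0.17 1.093 3.043
vertex -0.382 1.393 3.466
vertex -0.175 1.652 3.014
endloop
endfacet
facet normal 0.760 -0.027 -0.649
outer loop
vertex -0.17 1.093 3.043
vertex -0.175 1.652 3.014
vertex 0.602 1.427 3.934
endloop
endfacet

endsolid


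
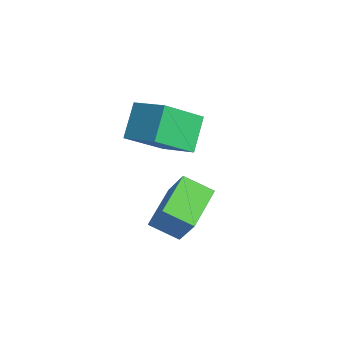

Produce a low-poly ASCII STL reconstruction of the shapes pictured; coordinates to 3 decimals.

solid 
facet normal -0.598 0.747 0.291
outer loop
vertex -2.05 -2.424 0.137
vertex -1.414 -1.738 -0.317
vertex -2.75 -2.537 -1.011
endloop
endfacet
facet normal -0.611 -0.660 0.437
outer loop
vertex -1.866 -3.642 -1.443
vertex -2.05 -2.424 0.137
vertex -2.75 -2.537 -1.011
endloop
endfacet
facet normal -0.598 0.746 0.292
outer loop
vertex -2.75 -2.537 -1.011
vertex -1.414 -1.738 -0.317
vertex -2.115 -1.85 -1.466
endloop
endfacet
facet normal -0.519 -0.083 -0.850
outer loop
vertex -2.115 -1.85 -1.466
vertex -1.866 -3.642 -1.443
vertex -2.75 -2.537 -1.011
endloop
endfacet
facet normal 0.519 0.082 0.851
outer loop
vertex -2.05 -2.424 0.137
vertex -0.53 -2.843 -0.749
vertex -1.414 -1.738 -0.317
endloop
endfacet
facet normal -0.611 -0.660 0.437
outer loop
vertex -1.165 -3.53 -0.294
vertex -2.05 -2.424 0.137
vertex -1.866 -3.642 -1.443
endloop
endfacet
facet normal 0.519 0.084 0.851
outer loop
vertex -1.165 -3.53 -0.294
vertex -0.53 -2.843 -0.749
vertex -2.05 -2.424 0.137
endloop
endfacet
facet normal 0.611 0.660 -0.437
outer loop
vertex -1.414 -1.738 -0.317
vertex -0.53 -2.843 -0.749
vertex -2.115 -1.85 -1.466
endloop
endfacet
facet normal -0.518 -0.083 -0.851
outer loop
vertex -1.23 -2.956 -1.897
vertex -1.866 -3.642 -1.443
vertex -2.115 -1.85 -1.466
endloop
endfacet
facet normal 0.611 0.660 -0.438
outer loop
vertex -2.115 -1.85 -1.466
vertex -0.53 -2.843 -0.749
vertex -1.23 -2.956 -1.897
endloop
endfacet
facet normal 0.597 -0.747 -0.292
outer loop
vertex -1.23 -2.956 -1.897
vertex -1.165 -3.53 -0.294
vertex -1.866 -3.642 -1.443
endloop
endfacet
facet normal 0.598 -0.746 -0.291
outer loop
vertex -0.53 -2.843 -0.749
vertex -1.165 -3.53 -0.294
vertex -1.23 -2.956 -1.897
endloop
endfacet
facet normal -0.853 -0.370 -0.368
outer loop
vertex -3.772 -3.121 2.409
vertex -3.878 -1.83 1.355
vertex -3.119 -3.77 1.548
endloop
endfacet
facet normal 0.064 -0.773 0.631
outer loop
vertex -2.062 -3.31 2.005
vertex -3.772 -3.121 2.409
vertex -3.119 -3.77 1.548
endloop
endfacet
facet normal -0.853 -0.370 -0.368
outer loop
vertex -3.119 -3.77 1.548
vertex -3.878 -1.83 1.355
vertex -3.225 -2.478 0.495
endloop
endfacet
facet normal 0.519 -0.514 -0.683
outer loop
vertex -3.225 -2.478 0.495
vertex -2.062 -3.31 2.005
vertex -3.119 -3.77 1.548
endloop
endfacet
facet normal -0.519 0.515 0.682
outer loop
vertex -3.772 -3.121 2.409
vertex -2.821 -1.37 1.812
vertex -3.878 -1.83 1.355
endloop
endfacet
facet normal 0.064 -0.773 0.631
outer loop
vertex -2.715 -2.662 2.865
vertex -3.772 -3.121 2.409
vertex -2.062 -3.31 2.005
endloop
endfacet
facet normal -0.518 0.514 0.683
outer loop
vertex -2.715 -2.662 2.865
vertex -2.821 -1.37 1.812
vertex -3.772 -3.121 2.409
endloop
endfacet
facet normal -0.064 0.773 -0.631
outer loop
vertex -3.878 -1.83 1.355
vertex -2.821 -1.37 1.812
vertex -3.225 -2.478 0.495
endloop
endfacet
facet normal 0.518 -0.515 -0.683
outer loop
vertex -2.168 -2.019 0.951
vertex -2.062 -3.31 2.005
vertex -3.225 -2.478 0.495
endloop
endfacet
facet normal -0.064 0.773 -0.631
outer loop
vertex -3.225 -2.478 0.495
vertex -2.821 -1.37 1.812
vertex -2.168 -2.019 0.951
endloop
endfacet
facet normal 0.853 0.371 0.368
outer loop
vertex -2.168 -2.019 0.951
vertex -2.715 -2.662 2.865
vertex -2.062 -3.31 2.005
endloop
endfacet
facet normal 0.853 0.370 0.368
outer loop
vertex -2.821 -1.37 1.812
vertex -2.715 -2.662 2.865
vertex -2.168 -2.019 0.951
endloop
endfacet

endsolid


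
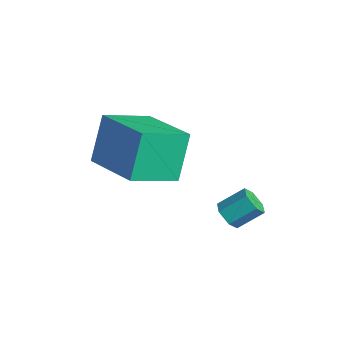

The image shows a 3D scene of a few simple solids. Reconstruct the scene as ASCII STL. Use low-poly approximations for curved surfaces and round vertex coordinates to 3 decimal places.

solid 
facet normal -0.964 -0.126 -0.234
outer loop
vertex -3.583 -1.98 3.551
vertex -3.63 -0.375 2.879
vertex -3.123 -2.616 1.998
endloop
endfacet
facet normal 0.027 -0.922 0.386
outer loop
vertex -1.05 -2.345 2.501
vertex -3.583 -1.98 3.551
vertex -3.123 -2.616 1.998
endloop
endfacet
facet normal -0.964 -0.126 -0.234
outer loop
vertex -3.123 -2.616 1.998
vertex -3.63 -0.375 2.879
vertex -3.17 -1.011 1.327
endloop
endfacet
facet normal 0.264 -0.365 -0.893
outer loop
vertex -3.17 -1.011 1.327
vertex -1.05 -2.345 2.501
vertex -3.123 -2.616 1.998
endloop
endfacet
facet normal -0.264 0.366 0.892
outer loop
vertex -3.583 -1.98 3.551
vertex -1.557 -0.104 3.382
vertex -3.63 -0.375 2.879
endloop
endfacet
facet normal 0.027 -0.922 0.386
outer loop
vertex -1.51 -1.709 4.053
vertex -3.583 -1.98 3.551
vertex -1.05 -2.345 2.501
endloop
endfacet
facet normal -0.264 0.365 0.893
outer loop
vertex -1.51 -1.709 4.053
vertex -1.557 -0.104 3.382
vertex -3.583 -1.98 3.551
endloop
endfacet
facet normal -0.027 0.922 -0.386
outer loop
vertex -3.63 -0.375 2.879
vertex -1.557 -0.104 3.382
vertex -3.17 -1.011 1.327
endloop
endfacet
facet normal 0.264 -0.366 -0.892
outer loop
vertex -1.097 -0.74 1.829
vertex -1.05 -2.345 2.501
vertex -3.17 -1.011 1.327
endloop
endfacet
facet normal -0.027 0.922 -0.386
outer loop
vertex -3.17 -1.011 1.327
vertex -1.557 -0.104 3.382
vertex -1.097 -0.74 1.829
endloop
endfacet
facet normal 0.964 0.126 0.234
outer loop
vertex -1.097 -0.74 1.829
vertex -1.51 -1.709 4.053
vertex -1.05 -2.345 2.501
endloop
endfacet
facet normal 0.964 0.126 0.234
outer loop
vertex -1.557 -0.104 3.382
vertex -1.51 -1.709 4.053
vertex -1.097 -0.74 1.829
endloop
endfacet
facet normal -0.249 -0.765 -0.594
outer loop
vertex 0.958 0.088 0.868
vertex 0.575 -0.032 1.183
vertex 0.496 0.293 0.798
endloop
endfacet
facet normal 0.344 0.504 -0.792
outer loop
vertex 0.958 0.088 0.868
vertex 0.496 0.293 0.798
vertex 1.207 0.852 1.462
endloop
endfacet
facet normal 0.344 0.503 -0.792
outer loop
vertex 1.207 0.852 1.462
vertex 0.496 0.293 0.798
vertex 0.746 1.057 1.392
endloop
endfacet
facet normal 0.250 0.765 0.594
outer loop
vertex 1.207 0.852 1.462
vertex 0.746 1.057 1.392
vertex 0.825 0.732 1.777
endloop
endfacet
facet normal -0.250 -0.765 -0.594
outer loop
vertex 0.496 0.293 0.798
vertex 0.575 -0.032 1.183
vertex 0.114 0.173 1.113
endloop
endfacet
facet normal -0.613 0.600 -0.514
outer loop
vertex 0.496 0.293 0.798
vertex 0.114 0.173 1.113
vertex 0.746 1.057 1.392
endloop
endfacet
facet normal -0.612 0.600 -0.515
outer loop
vertex 0.746 1.057 1.392
vertex 0.114 0.173 1.113
vertex 0.363 0.937 1.707
endloop
endfacet
facet normal 0.249 0.765 0.594
outer loop
vertex 0.746 1.057 1.392
vertex 0.363 0.937 1.707
vertex 0.825 0.732 1.777
endloop
endfacet
facet normal -0.250 -0.765 -0.594
outer loop
vertex 0.114 0.173 1.113
vertex 0.575 -0.032 1.183
vertex 0.193 -0.152 1.498
endloop
endfacet
facet normal -0.956 0.096 0.277
outer loop
vertex 0.114 0.173 1.113
vertex 0.193 -0.152 1.498
vertex 0.363 0.937 1.707
endloop
endfacet
facet normal -0.956 0.096 0.277
outer loop
vertex 0.363 0.937 1.707
vertex 0.193 -0.152 1.498
vertex 0.442 0.612 2.092
endloop
endfacet
facet normal 0.249 0.765 0.594
outer loop
vertex 0.363 0.937 1.707
vertex 0.442 0.612 2.092
vertex 0.825 0.732 1.777
endloop
endfacet
facet normal -0.250 -0.765 -0.594
outer loop
vertex 0.193 -0.152 1.498
vertex 0.575 -0.032 1.183
vertex 0.654 -0.357 1.568
endloop
endfacet
facet normal -0.344 -0.504 0.792
outer loop
vertex 0.193 -0.152 1.498
vertex 0.654 -0.357 1.568
vertex 0.442 0.612 2.092
endloop
endfacet
facet normal -0.344 -0.504 0.793
outer loop
vertex 0.442 0.612 2.092
vertex 0.654 -0.357 1.568
vertex 0.904 0.407 2.162
endloop
endfacet
facet normal 0.249 0.765 0.594
outer loop
vertex 0.442 0.612 2.092
vertex 0.904 0.407 2.162
vertex 0.825 0.732 1.777
endloop
endfacet
facet normal -0.249 -0.765 -0.594
outer loop
vertex 0.654 -0.357 1.568
vertex 0.575 -0.032 1.183
vertex 1.037 -0.237 1.253
endloop
endfacet
facet normal 0.612 -0.601 0.515
outer loop
vertex 0.654 -0.357 1.568
vertex 1.037 -0.237 1.253
vertex 0.904 0.407 2.162
endloop
endfacet
facet normal 0.613 -0.600 0.515
outer loop
vertex 0.904 0.407 2.162
vertex 1.037 -0.237 1.253
vertex 1.286 0.527 1.847
endloop
endfacet
facet normal 0.250 0.765 0.594
outer loop
vertex 0.904 0.407 2.162
vertex 1.286 0.527 1.847
vertex 0.825 0.732 1.777
endloop
endfacet
facet normal -0.249 -0.765 -0.594
outer loop
vertex 1.037 -0.237 1.253
vertex 0.575 -0.032 1.183
vertex 0.958 0.088 0.868
endloop
endfacet
facet normal 0.956 -0.096 -0.277
outer loop
vertex 1.037 -0.237 1.253
vertex 0.958 0.088 0.868
vertex 1.286 0.527 1.847
endloop
endfacet
facet normal 0.956 -0.096 -0.277
outer loop
vertex 1.286 0.527 1.847
vertex 0.958 0.088 0.868
vertex 1.207 0.852 1.462
endloop
endfacet
facet normal 0.250 0.765 0.594
outer loop
vertex 1.286 0.527 1.847
vertex 1.207 0.852 1.462
vertex 0.825 0.732 1.777
endloop
endfacet

endsolid


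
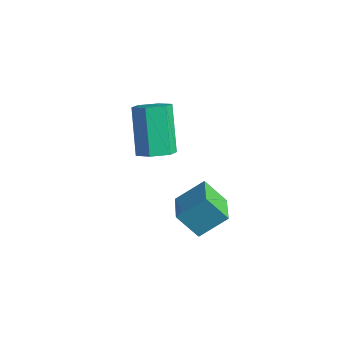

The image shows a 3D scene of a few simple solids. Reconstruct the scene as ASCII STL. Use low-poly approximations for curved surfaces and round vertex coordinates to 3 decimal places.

solid 
facet normal 0.495 -0.369 -0.786
outer loop
vertex -1.83 1.108 -1.784
vertex -2.22 0.47 -1.73
vertex -2.477 1.032 -2.156
endloop
endfacet
facet normal 0.103 0.924 -0.368
outer loop
vertex -1.83 1.108 -1.784
vertex -2.477 1.032 -2.156
vertex -2.849 1.868 -0.164
endloop
endfacet
facet normal 0.103 0.924 -0.369
outer loop
vertex -2.849 1.868 -0.164
vertex -2.477 1.032 -2.156
vertex -3.497 1.792 -0.535
endloop
endfacet
facet normal -0.494 0.369 0.787
outer loop
vertex -2.849 1.868 -0.164
vertex -3.497 1.792 -0.535
vertex -3.24 1.23 -0.11
endloop
endfacet
facet normal 0.495 -0.370 -0.786
outer loop
vertex -2.477 1.032 -2.156
vertex -2.22 0.47 -1.73
vertex -2.868 0.394 -2.102
endloop
endfacet
facet normal -0.696 0.374 -0.613
outer loop
vertex -2.477 1.032 -2.156
vertex -2.868 0.394 -2.102
vertex -3.497 1.792 -0.535
endloop
endfacet
facet normal -0.696 0.374 -0.613
outer loop
vertex -3.497 1.792 -0.535
vertex -2.868 0.394 -2.102
vertex -3.887 1.154 -0.481
endloop
endfacet
facet normal -0.495 0.369 0.787
outer loop
vertex -3.497 1.792 -0.535
vertex -3.887 1.154 -0.481
vertex -3.24 1.23 -0.11
endloop
endfacet
facet normal 0.495 -0.370 -0.786
outer loop
vertex -2.868 0.394 -2.102
vertex -2.22 0.47 -1.73
vertex -2.611 -0.168 -1.676
endloop
endfacet
facet normal -0.799 -0.550 -0.244
outer loop
vertex -2.868 0.394 -2.102
vertex -2.611 -0.168 -1.676
vertex -3.887 1.154 -0.481
endloop
endfacet
facet normal -0.799 -0.550 -0.244
outer loop
vertex -3.887 1.154 -0.481
vertex -2.611 -0.168 -1.676
vertex -3.63 0.592 -0.056
endloop
endfacet
facet normal -0.495 0.369 0.787
outer loop
vertex -3.887 1.154 -0.481
vertex -3.63 0.592 -0.056
vertex -3.24 1.23 -0.11
endloop
endfacet
facet normal 0.494 -0.369 -0.787
outer loop
vertex -2.611 -0.168 -1.676
vertex -2.22 0.47 -1.73
vertex -1.963 -0.092 -1.305
endloop
endfacet
facet normal -0.103 -0.924 0.369
outer loop
vertex -2.611 -0.168 -1.676
vertex -1.963 -0.092 -1.305
vertex -3.63 0.592 -0.056
endloop
endfacet
facet normal -0.103 -0.924 0.368
outer loop
vertex -3.63 0.592 -0.056
vertex -1.963 -0.092 -1.305
vertex -2.983 0.668 0.316
endloop
endfacet
facet normal -0.495 0.369 0.786
outer loop
vertex -3.63 0.592 -0.056
vertex -2.983 0.668 0.316
vertex -3.24 1.23 -0.11
endloop
endfacet
facet normal 0.495 -0.369 -0.787
outer loop
vertex -1.963 -0.092 -1.305
vertex -2.22 0.47 -1.73
vertex -1.573 0.546 -1.359
endloop
endfacet
facet normal 0.696 -0.374 0.613
outer loop
vertex -1.963 -0.092 -1.305
vertex -1.573 0.546 -1.359
vertex -2.983 0.668 0.316
endloop
endfacet
facet normal 0.696 -0.375 0.613
outer loop
vertex -2.983 0.668 0.316
vertex -1.573 0.546 -1.359
vertex -2.592 1.306 0.262
endloop
endfacet
facet normal -0.495 0.370 0.786
outer loop
vertex -2.983 0.668 0.316
vertex -2.592 1.306 0.262
vertex -3.24 1.23 -0.11
endloop
endfacet
facet normal 0.495 -0.369 -0.787
outer loop
vertex -1.573 0.546 -1.359
vertex -2.22 0.47 -1.73
vertex -1.83 1.108 -1.784
endloop
endfacet
facet normal 0.799 0.550 0.244
outer loop
vertex -1.573 0.546 -1.359
vertex -1.83 1.108 -1.784
vertex -2.592 1.306 0.262
endloop
endfacet
facet normal 0.799 0.550 0.244
outer loop
vertex -2.592 1.306 0.262
vertex -1.83 1.108 -1.784
vertex -2.849 1.868 -0.164
endloop
endfacet
facet normal -0.495 0.370 0.786
outer loop
vertex -2.592 1.306 0.262
vertex -2.849 1.868 -0.164
vertex -3.24 1.23 -0.11
endloop
endfacet
facet normal -0.572 -0.333 0.749
outer loop
vertex 1.325 -0.552 -0.973
vertex 0.371 0.325 -1.312
vertex 0.785 -1.455 -1.787
endloop
endfacet
facet normal 0.712 -0.654 0.253
outer loop
vertex 1.489 -1.045 -2.708
vertex 1.325 -0.552 -0.973
vertex 0.785 -1.455 -1.787
endloop
endfacet
facet normal -0.573 -0.333 0.749
outer loop
vertex 0.785 -1.455 -1.787
vertex 0.371 0.325 -1.312
vertex -0.169 -0.577 -2.126
endloop
endfacet
facet normal -0.406 -0.678 -0.612
outer loop
vertex -0.169 -0.577 -2.126
vertex 1.489 -1.045 -2.708
vertex 0.785 -1.455 -1.787
endloop
endfacet
facet normal 0.406 0.678 0.612
outer loop
vertex 1.325 -0.552 -0.973
vertex 1.075 0.735 -2.233
vertex 0.371 0.325 -1.312
endloop
endfacet
facet normal 0.712 -0.655 0.253
outer loop
vertex 2.029 -0.143 -1.894
vertex 1.325 -0.552 -0.973
vertex 1.489 -1.045 -2.708
endloop
endfacet
facet normal 0.407 0.678 0.612
outer loop
vertex 2.029 -0.143 -1.894
vertex 1.075 0.735 -2.233
vertex 1.325 -0.552 -0.973
endloop
endfacet
facet normal -0.712 0.655 -0.253
outer loop
vertex 0.371 0.325 -1.312
vertex 1.075 0.735 -2.233
vertex -0.169 -0.577 -2.126
endloop
endfacet
facet normal -0.406 -0.679 -0.612
outer loop
vertex 0.535 -0.168 -3.047
vertex 1.489 -1.045 -2.708
vertex -0.169 -0.577 -2.126
endloop
endfacet
facet normal -0.712 0.655 -0.254
outer loop
vertex -0.169 -0.577 -2.126
vertex 1.075 0.735 -2.233
vertex 0.535 -0.168 -3.047
endloop
endfacet
facet normal 0.573 0.333 -0.749
outer loop
vertex 0.535 -0.168 -3.047
vertex 2.029 -0.143 -1.894
vertex 1.489 -1.045 -2.708
endloop
endfacet
facet normal 0.573 0.333 -0.749
outer loop
vertex 1.075 0.735 -2.233
vertex 2.029 -0.143 -1.894
vertex 0.535 -0.168 -3.047
endloop
endfacet

endsolid


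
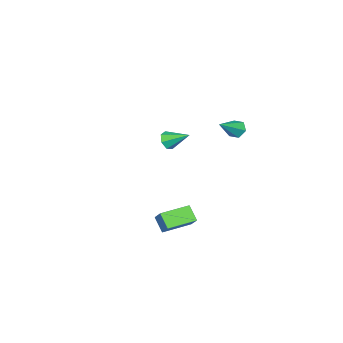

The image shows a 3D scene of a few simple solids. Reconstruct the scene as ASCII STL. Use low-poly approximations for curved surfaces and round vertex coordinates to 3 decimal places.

solid 
facet normal -0.396 -0.572 -0.719
outer loop
vertex 3.869 -0.627 -0.658
vertex 2.495 0.208 -0.566
vertex 4.205 0.003 -1.344
endloop
endfacet
facet normal 0.853 -0.518 -0.058
outer loop
vertex 4.585 0.552 -0.654
vertex 3.869 -0.627 -0.658
vertex 4.205 0.003 -1.344
endloop
endfacet
facet normal -0.396 -0.572 -0.719
outer loop
vertex 4.205 0.003 -1.344
vertex 2.495 0.208 -0.566
vertex 2.831 0.838 -1.252
endloop
endfacet
facet normal 0.340 0.636 -0.693
outer loop
vertex 2.831 0.838 -1.252
vertex 4.585 0.552 -0.654
vertex 4.205 0.003 -1.344
endloop
endfacet
facet normal -0.340 -0.636 0.693
outer loop
vertex 3.869 -0.627 -0.658
vertex 2.875 0.757 0.124
vertex 2.495 0.208 -0.566
endloop
endfacet
facet normal 0.853 -0.518 -0.058
outer loop
vertex 4.249 -0.078 0.032
vertex 3.869 -0.627 -0.658
vertex 4.585 0.552 -0.654
endloop
endfacet
facet normal -0.340 -0.636 0.693
outer loop
vertex 4.249 -0.078 0.032
vertex 2.875 0.757 0.124
vertex 3.869 -0.627 -0.658
endloop
endfacet
facet normal -0.853 0.518 0.058
outer loop
vertex 2.495 0.208 -0.566
vertex 2.875 0.757 0.124
vertex 2.831 0.838 -1.252
endloop
endfacet
facet normal 0.340 0.636 -0.693
outer loop
vertex 3.211 1.387 -0.562
vertex 4.585 0.552 -0.654
vertex 2.831 0.838 -1.252
endloop
endfacet
facet normal -0.853 0.518 0.058
outer loop
vertex 2.831 0.838 -1.252
vertex 2.875 0.757 0.124
vertex 3.211 1.387 -0.562
endloop
endfacet
facet normal 0.396 0.572 0.719
outer loop
vertex 3.211 1.387 -0.562
vertex 4.249 -0.078 0.032
vertex 4.585 0.552 -0.654
endloop
endfacet
facet normal 0.396 0.572 0.719
outer loop
vertex 2.875 0.757 0.124
vertex 4.249 -0.078 0.032
vertex 3.211 1.387 -0.562
endloop
endfacet
facet normal 0.127 -0.862 -0.491
outer loop
vertex -2.868 -4.395 0.701
vertex -3.129 -4.141 0.187
vertex -2.522 -4.148 0.357
endloop
endfacet
facet normal 0.664 0.102 0.741
outer loop
vertex -2.868 -4.395 0.701
vertex -2.522 -4.148 0.357
vertex -3.311 -2.899 0.893
endloop
endfacet
facet normal 0.127 -0.862 -0.490
outer loop
vertex -2.522 -4.148 0.357
vertex -3.129 -4.141 0.187
vertex -2.633 -3.896 -0.115
endloop
endfacet
facet normal 0.857 0.511 0.071
outer loop
vertex -2.522 -4.148 0.357
vertex -2.633 -3.896 -0.115
vertex -3.311 -2.899 0.893
endloop
endfacet
facet normal 0.127 -0.862 -0.491
outer loop
vertex -2.633 -3.896 -0.115
vertex -3.129 -4.141 0.187
vertex -3.117 -3.828 -0.36
endloop
endfacet
facet normal 0.370 0.773 -0.516
outer loop
vertex -2.633 -3.896 -0.115
vertex -3.117 -3.828 -0.36
vertex -3.311 -2.899 0.893
endloop
endfacet
facet normal 0.128 -0.862 -0.490
outer loop
vertex -3.117 -3.828 -0.36
vertex -3.129 -4.141 0.187
vertex -3.61 -3.996 -0.193
endloop
endfacet
facet normal -0.432 0.691 -0.579
outer loop
vertex -3.117 -3.828 -0.36
vertex -3.61 -3.996 -0.193
vertex -3.311 -2.899 0.893
endloop
endfacet
facet normal 0.127 -0.863 -0.489
outer loop
vertex -3.61 -3.996 -0.193
vertex -3.129 -4.141 0.187
vertex -3.74 -4.272 0.26
endloop
endfacet
facet normal -0.942 0.327 -0.071
outer loop
vertex -3.61 -3.996 -0.193
vertex -3.74 -4.272 0.26
vertex -3.311 -2.899 0.893
endloop
endfacet
facet normal 0.126 -0.862 -0.490
outer loop
vertex -3.74 -4.272 0.26
vertex -3.129 -4.141 0.187
vertex -3.41 -4.45 0.658
endloop
endfacet
facet normal -0.779 -0.045 0.626
outer loop
vertex -3.74 -4.272 0.26
vertex -3.41 -4.45 0.658
vertex -3.311 -2.899 0.893
endloop
endfacet
facet normal 0.126 -0.862 -0.490
outer loop
vertex -3.41 -4.45 0.658
vertex -3.129 -4.141 0.187
vertex -2.868 -4.395 0.701
endloop
endfacet
facet normal -0.064 -0.146 0.987
outer loop
vertex -3.41 -4.45 0.658
vertex -2.868 -4.395 0.701
vertex -3.311 -2.899 0.893
endloop
endfacet
facet normal -0.808 0.167 -0.565
outer loop
vertex -3.253 0.095 1.64
vertex -3.585 -0.231 2.018
vertex -3.524 0.359 2.105
endloop
endfacet
facet normal 0.601 0.793 -0.100
outer loop
vertex -3.253 0.095 1.64
vertex -3.524 0.359 2.105
vertex -2.235 -0.509 2.962
endloop
endfacet
facet normal -0.808 0.167 -0.565
outer loop
vertex -3.524 0.359 2.105
vertex -3.585 -0.231 2.018
vertex -3.856 0.032 2.483
endloop
endfacet
facet normal 0.046 0.735 0.676
outer loop
vertex -3.524 0.359 2.105
vertex -3.856 0.032 2.483
vertex -2.235 -0.509 2.962
endloop
endfacet
facet normal -0.808 0.165 -0.565
outer loop
vertex -3.856 0.032 2.483
vertex -3.585 -0.231 2.018
vertex -3.916 -0.558 2.396
endloop
endfacet
facet normal -0.314 -0.107 0.943
outer loop
vertex -3.856 0.032 2.483
vertex -3.916 -0.558 2.396
vertex -2.235 -0.509 2.962
endloop
endfacet
facet normal -0.808 0.165 -0.565
outer loop
vertex -3.916 -0.558 2.396
vertex -3.585 -0.231 2.018
vertex -3.645 -0.822 1.931
endloop
endfacet
facet normal -0.121 -0.892 0.436
outer loop
vertex -3.916 -0.558 2.396
vertex -3.645 -0.822 1.931
vertex -2.235 -0.509 2.962
endloop
endfacet
facet normal -0.808 0.165 -0.565
outer loop
vertex -3.645 -0.822 1.931
vertex -3.585 -0.231 2.018
vertex -3.313 -0.495 1.552
endloop
endfacet
facet normal 0.434 -0.834 -0.340
outer loop
vertex -3.645 -0.822 1.931
vertex -3.313 -0.495 1.552
vertex -2.235 -0.509 2.962
endloop
endfacet
facet normal -0.808 0.167 -0.566
outer loop
vertex -3.313 -0.495 1.552
vertex -3.585 -0.231 2.018
vertex -3.253 0.095 1.64
endloop
endfacet
facet normal 0.794 0.010 -0.607
outer loop
vertex -3.313 -0.495 1.552
vertex -3.253 0.095 1.64
vertex -2.235 -0.509 2.962
endloop
endfacet

endsolid


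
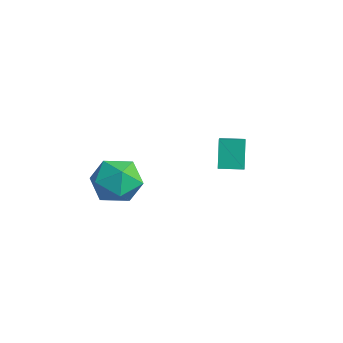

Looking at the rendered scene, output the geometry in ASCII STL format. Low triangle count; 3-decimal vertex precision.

solid 
facet normal -0.903 -0.215 0.371
outer loop
vertex -3.013 -0.663 -2.313
vertex -2.826 -1.875 -2.561
vertex -2.484 -1.403 -1.454
endloop
endfacet
facet normal -0.625 0.358 0.693
outer loop
vertex -3.013 -0.663 -2.313
vertex -2.484 -1.403 -1.454
vertex -2.038 -0.25 -1.647
endloop
endfacet
facet normal -0.492 0.849 0.193
outer loop
vertex -3.013 -0.663 -2.313
vertex -2.038 -0.25 -1.647
vertex -2.104 -0.009 -2.873
endloop
endfacet
facet normal -0.687 0.579 -0.438
outer loop
vertex -3.013 -0.663 -2.313
vertex -2.104 -0.009 -2.873
vertex -2.591 -1.014 -3.438
endloop
endfacet
facet normal -0.941 -0.078 -0.329
outer loop
vertex -3.013 -0.663 -2.313
vertex -2.591 -1.014 -3.438
vertex -2.826 -1.875 -2.561
endloop
endfacet
facet normal -0.004 0.167 0.986
outer loop
vertex -2.038 -0.25 -1.647
vertex -2.484 -1.403 -1.454
vertex -1.249 -1.206 -1.482
endloop
endfacet
facet normal -0.453 -0.761 0.464
outer loop
vertex -2.484 -1.403 -1.454
vertex -2.826 -1.875 -2.561
vertex -1.736 -2.211 -2.047
endloop
endfacet
facet normal -0.514 -0.539 -0.667
outer loop
vertex -2.826 -1.875 -2.561
vertex -2.591 -1.014 -3.438
vertex -1.802 -1.97 -3.273
endloop
endfacet
facet normal -0.103 0.525 -0.845
outer loop
vertex -2.591 -1.014 -3.438
vertex -2.104 -0.009 -2.873
vertex -1.356 -0.817 -3.466
endloop
endfacet
facet normal 0.213 0.961 0.177
outer loop
vertex -2.104 -0.009 -2.873
vertex -2.038 -0.25 -1.647
vertex -1.014 -0.345 -2.359
endloop
endfacet
facet normal 0.687 -0.579 0.438
outer loop
vertex -0.827 -1.557 -2.607
vertex -1.249 -1.206 -1.482
vertex -1.736 -2.211 -2.047
endloop
endfacet
facet normal 0.492 -0.849 -0.193
outer loop
vertex -0.827 -1.557 -2.607
vertex -1.736 -2.211 -2.047
vertex -1.802 -1.97 -3.273
endloop
endfacet
facet normal 0.625 -0.358 -0.693
outer loop
vertex -0.827 -1.557 -2.607
vertex -1.802 -1.97 -3.273
vertex -1.356 -0.817 -3.466
endloop
endfacet
facet normal 0.903 0.215 -0.371
outer loop
vertex -0.827 -1.557 -2.607
vertex -1.356 -0.817 -3.466
vertex -1.014 -0.345 -2.359
endloop
endfacet
facet normal 0.941 0.078 0.329
outer loop
vertex -0.827 -1.557 -2.607
vertex -1.014 -0.345 -2.359
vertex -1.249 -1.206 -1.482
endloop
endfacet
facet normal 0.103 -0.525 0.845
outer loop
vertex -1.736 -2.211 -2.047
vertex -1.249 -1.206 -1.482
vertex -2.484 -1.403 -1.454
endloop
endfacet
facet normal -0.213 -0.961 -0.177
outer loop
vertex -1.802 -1.97 -3.273
vertex -1.736 -2.211 -2.047
vertex -2.826 -1.875 -2.561
endloop
endfacet
facet normal 0.004 -0.167 -0.986
outer loop
vertex -1.356 -0.817 -3.466
vertex -1.802 -1.97 -3.273
vertex -2.591 -1.014 -3.438
endloop
endfacet
facet normal 0.453 0.761 -0.464
outer loop
vertex -1.014 -0.345 -2.359
vertex -1.356 -0.817 -3.466
vertex -2.104 -0.009 -2.873
endloop
endfacet
facet normal 0.514 0.539 0.667
outer loop
vertex -1.249 -1.206 -1.482
vertex -1.014 -0.345 -2.359
vertex -2.038 -0.25 -1.647
endloop
endfacet
facet normal -0.428 0.298 0.854
outer loop
vertex -0.441 2.936 -0.453
vertex 0.17 3.851 -0.466
vertex -1.811 3.836 -1.453
endloop
endfacet
facet normal -0.555 -0.832 0.012
outer loop
vertex -1.17 3.389 -2.734
vertex -0.441 2.936 -0.453
vertex -1.811 3.836 -1.453
endloop
endfacet
facet normal -0.428 0.298 0.854
outer loop
vertex -1.811 3.836 -1.453
vertex 0.17 3.851 -0.466
vertex -1.2 4.75 -1.466
endloop
endfacet
facet normal -0.713 0.469 -0.521
outer loop
vertex -1.2 4.75 -1.466
vertex -1.17 3.389 -2.734
vertex -1.811 3.836 -1.453
endloop
endfacet
facet normal 0.713 -0.469 0.521
outer loop
vertex -0.441 2.936 -0.453
vertex 0.811 3.404 -1.747
vertex 0.17 3.851 -0.466
endloop
endfacet
facet normal -0.555 -0.832 0.012
outer loop
vertex 0.2 2.49 -1.734
vertex -0.441 2.936 -0.453
vertex -1.17 3.389 -2.734
endloop
endfacet
facet normal 0.713 -0.469 0.520
outer loop
vertex 0.2 2.49 -1.734
vertex 0.811 3.404 -1.747
vertex -0.441 2.936 -0.453
endloop
endfacet
facet normal 0.555 0.832 -0.013
outer loop
vertex 0.17 3.851 -0.466
vertex 0.811 3.404 -1.747
vertex -1.2 4.75 -1.466
endloop
endfacet
facet normal -0.714 0.469 -0.520
outer loop
vertex -0.559 4.304 -2.747
vertex -1.17 3.389 -2.734
vertex -1.2 4.75 -1.466
endloop
endfacet
facet normal 0.555 0.832 -0.012
outer loop
vertex -1.2 4.75 -1.466
vertex 0.811 3.404 -1.747
vertex -0.559 4.304 -2.747
endloop
endfacet
facet normal 0.428 -0.298 -0.854
outer loop
vertex -0.559 4.304 -2.747
vertex 0.2 2.49 -1.734
vertex -1.17 3.389 -2.734
endloop
endfacet
facet normal 0.427 -0.298 -0.854
outer loop
vertex 0.811 3.404 -1.747
vertex 0.2 2.49 -1.734
vertex -0.559 4.304 -2.747
endloop
endfacet

endsolid


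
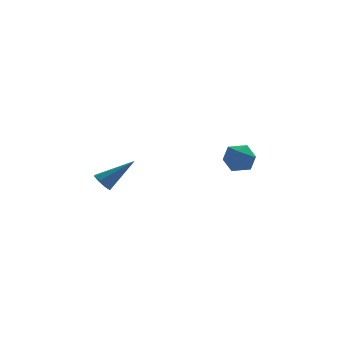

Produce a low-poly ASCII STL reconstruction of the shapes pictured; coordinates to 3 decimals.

solid 
facet normal -0.771 -0.045 -0.635
outer loop
vertex -2.49 -1.181 -4.204
vertex -2.862 -1.234 -3.749
vertex -2.637 -0.781 -4.054
endloop
endfacet
facet normal 0.735 0.458 -0.501
outer loop
vertex -2.49 -1.181 -4.204
vertex -2.637 -0.781 -4.054
vertex -1.358 -1.146 -2.511
endloop
endfacet
facet normal -0.771 -0.045 -0.635
outer loop
vertex -2.637 -0.781 -4.054
vertex -2.862 -1.234 -3.749
vertex -2.916 -0.647 -3.725
endloop
endfacet
facet normal 0.357 0.931 -0.076
outer loop
vertex -2.637 -0.781 -4.054
vertex -2.916 -0.647 -3.725
vertex -1.358 -1.146 -2.511
endloop
endfacet
facet normal -0.771 -0.045 -0.635
outer loop
vertex -2.916 -0.647 -3.725
vertex -2.862 -1.234 -3.749
vertex -3.163 -0.856 -3.41
endloop
endfacet
facet normal -0.106 0.865 0.491
outer loop
vertex -2.916 -0.647 -3.725
vertex -3.163 -0.856 -3.41
vertex -1.358 -1.146 -2.511
endloop
endfacet
facet normal -0.771 -0.044 -0.635
outer loop
vertex -3.163 -0.856 -3.41
vertex -2.862 -1.234 -3.749
vertex -3.234 -1.287 -3.294
endloop
endfacet
facet normal -0.387 0.299 0.873
outer loop
vertex -3.163 -0.856 -3.41
vertex -3.234 -1.287 -3.294
vertex -1.358 -1.146 -2.511
endloop
endfacet
facet normal -0.771 -0.045 -0.635
outer loop
vertex -3.234 -1.287 -3.294
vertex -2.862 -1.234 -3.749
vertex -3.087 -1.686 -3.444
endloop
endfacet
facet normal -0.319 -0.434 0.842
outer loop
vertex -3.234 -1.287 -3.294
vertex -3.087 -1.686 -3.444
vertex -1.358 -1.146 -2.511
endloop
endfacet
facet normal -0.771 -0.045 -0.635
outer loop
vertex -3.087 -1.686 -3.444
vertex -2.862 -1.234 -3.749
vertex -2.808 -1.821 -3.773
endloop
endfacet
facet normal 0.056 -0.906 0.420
outer loop
vertex -3.087 -1.686 -3.444
vertex -2.808 -1.821 -3.773
vertex -1.358 -1.146 -2.511
endloop
endfacet
facet normal -0.771 -0.045 -0.635
outer loop
vertex -2.808 -1.821 -3.773
vertex -2.862 -1.234 -3.749
vertex -2.561 -1.612 -4.088
endloop
endfacet
facet normal 0.521 -0.840 -0.149
outer loop
vertex -2.808 -1.821 -3.773
vertex -2.561 -1.612 -4.088
vertex -1.358 -1.146 -2.511
endloop
endfacet
facet normal -0.771 -0.044 -0.635
outer loop
vertex -2.561 -1.612 -4.088
vertex -2.862 -1.234 -3.749
vertex -2.49 -1.181 -4.204
endloop
endfacet
facet normal 0.802 -0.275 -0.530
outer loop
vertex -2.561 -1.612 -4.088
vertex -2.49 -1.181 -4.204
vertex -1.358 -1.146 -2.511
endloop
endfacet
facet normal -0.910 0.372 0.185
outer loop
vertex 3.15 0.351 -3.317
vertex 2.89 -0.449 -2.987
vertex 3.254 0.169 -2.438
endloop
endfacet
facet normal -0.413 0.881 0.231
outer loop
vertex 3.15 0.351 -3.317
vertex 3.254 0.169 -2.438
vertex 3.91 0.596 -2.892
endloop
endfacet
facet normal -0.073 0.915 -0.396
outer loop
vertex 3.15 0.351 -3.317
vertex 3.91 0.596 -2.892
vertex 3.951 0.24 -3.722
endloop
endfacet
facet normal -0.360 0.427 -0.829
outer loop
vertex 3.15 0.351 -3.317
vertex 3.951 0.24 -3.722
vertex 3.321 -0.406 -3.781
endloop
endfacet
facet normal -0.877 0.091 -0.471
outer loop
vertex 3.15 0.351 -3.317
vertex 3.321 -0.406 -3.781
vertex 2.89 -0.449 -2.987
endloop
endfacet
facet normal 0.059 0.683 0.728
outer loop
vertex 3.91 0.596 -2.892
vertex 3.254 0.169 -2.438
vertex 4.119 -0.054 -2.299
endloop
endfacet
facet normal -0.744 -0.141 0.653
outer loop
vertex 3.254 0.169 -2.438
vertex 2.89 -0.449 -2.987
vertex 3.489 -0.7 -2.358
endloop
endfacet
facet normal -0.692 -0.595 -0.408
outer loop
vertex 2.89 -0.449 -2.987
vertex 3.321 -0.406 -3.781
vertex 3.53 -1.056 -3.188
endloop
endfacet
facet normal 0.145 -0.052 -0.988
outer loop
vertex 3.321 -0.406 -3.781
vertex 3.951 0.24 -3.722
vertex 4.186 -0.629 -3.642
endloop
endfacet
facet normal 0.610 0.738 -0.287
outer loop
vertex 3.951 0.24 -3.722
vertex 3.91 0.596 -2.892
vertex 4.55 -0.011 -3.093
endloop
endfacet
facet normal 0.360 -0.427 0.829
outer loop
vertex 4.29 -0.811 -2.763
vertex 4.119 -0.054 -2.299
vertex 3.489 -0.7 -2.358
endloop
endfacet
facet normal 0.073 -0.915 0.396
outer loop
vertex 4.29 -0.811 -2.763
vertex 3.489 -0.7 -2.358
vertex 3.53 -1.056 -3.188
endloop
endfacet
facet normal 0.413 -0.881 -0.231
outer loop
vertex 4.29 -0.811 -2.763
vertex 3.53 -1.056 -3.188
vertex 4.186 -0.629 -3.642
endloop
endfacet
facet normal 0.910 -0.372 -0.185
outer loop
vertex 4.29 -0.811 -2.763
vertex 4.186 -0.629 -3.642
vertex 4.55 -0.011 -3.093
endloop
endfacet
facet normal 0.877 -0.091 0.471
outer loop
vertex 4.29 -0.811 -2.763
vertex 4.55 -0.011 -3.093
vertex 4.119 -0.054 -2.299
endloop
endfacet
facet normal -0.145 0.052 0.988
outer loop
vertex 3.489 -0.7 -2.358
vertex 4.119 -0.054 -2.299
vertex 3.254 0.169 -2.438
endloop
endfacet
facet normal -0.610 -0.738 0.287
outer loop
vertex 3.53 -1.056 -3.188
vertex 3.489 -0.7 -2.358
vertex 2.89 -0.449 -2.987
endloop
endfacet
facet normal -0.059 -0.683 -0.728
outer loop
vertex 4.186 -0.629 -3.642
vertex 3.53 -1.056 -3.188
vertex 3.321 -0.406 -3.781
endloop
endfacet
facet normal 0.744 0.141 -0.653
outer loop
vertex 4.55 -0.011 -3.093
vertex 4.186 -0.629 -3.642
vertex 3.951 0.24 -3.722
endloop
endfacet
facet normal 0.692 0.595 0.408
outer loop
vertex 4.119 -0.054 -2.299
vertex 4.55 -0.011 -3.093
vertex 3.91 0.596 -2.892
endloop
endfacet

endsolid
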